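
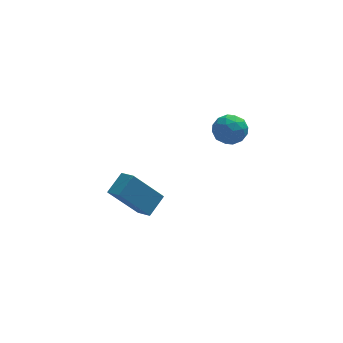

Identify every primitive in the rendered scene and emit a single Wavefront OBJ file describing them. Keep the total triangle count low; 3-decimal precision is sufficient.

v -3.548 -2.008 -1.935
v -4.766 -2.085 -0.453
v -2.893 -1.335 -1.362
v -4.112 -1.412 0.12
v -3.148 -2.648 -1.64
v -4.367 -2.725 -0.158
v -2.494 -1.975 -1.067
v -3.712 -2.052 0.415
v -0.35 -2.807 3.868
v 0.358 -2.977 4.034
v -0.618 -3.983 3.806
v 0.09 -4.153 3.972
v -0.35 -3.843 4.489
v -0.185 -3.116 4.527
v -0.075 -3.844 3.313
v 0.09 -3.117 3.351
v 0.528 -3.618 3.691
v 0.358 -3.617 4.418
v -0.618 -3.343 3.422
v -0.788 -3.342 4.149
v 0.027 -2.789 3.956
v -0.287 -4.171 3.884
v -0.546 -3.989 4.188
v -0.13 -4.089 4.285
v -0.292 -2.87 4.246
v 0.124 -2.97 4.344
v -0.292 -3.479 4.611
v -0.384 -3.99 3.496
v 0.032 -4.09 3.594
v -0.13 -2.871 3.555
v 0.286 -2.971 3.652
v 0.032 -3.481 3.229
v 0.543 -3.265 3.852
v 0.386 -3.956 3.816
v 0.289 -3.775 3.428
v 0.386 -3.348 3.451
v 0.443 -3.264 4.279
v 0.286 -3.956 4.243
v 0.027 -3.774 4.547
v 0.124 -3.346 4.569
v 0.543 -3.641 4.078
v -0.546 -3.004 3.597
v -0.703 -3.696 3.561
v -0.384 -3.614 3.271
v -0.287 -3.186 3.293
v -0.646 -3.004 4.024
v -0.803 -3.695 3.988
v -0.646 -3.612 4.389
v -0.549 -3.185 4.412
v -0.803 -3.319 3.762
f 2 4 1
f 5 2 1
f 1 4 3
f 3 5 1
f 2 8 4
f 6 2 5
f 6 8 2
f 4 8 3
f 7 5 3
f 3 8 7
f 7 6 5
f 8 6 7
f 9 46 25
f 46 20 49
f 25 49 14
f 46 49 25
f 9 25 21
f 25 14 26
f 21 26 10
f 25 26 21
f 9 21 30
f 21 10 31
f 30 31 16
f 21 31 30
f 9 30 42
f 30 16 45
f 42 45 19
f 30 45 42
f 9 42 46
f 42 19 50
f 46 50 20
f 42 50 46
f 10 26 37
f 26 14 40
f 37 40 18
f 26 40 37
f 14 49 27
f 49 20 48
f 27 48 13
f 49 48 27
f 20 50 47
f 50 19 43
f 47 43 11
f 50 43 47
f 19 45 44
f 45 16 32
f 44 32 15
f 45 32 44
f 16 31 36
f 31 10 33
f 36 33 17
f 31 33 36
f 12 38 24
f 38 18 39
f 24 39 13
f 38 39 24
f 12 24 22
f 24 13 23
f 22 23 11
f 24 23 22
f 12 22 29
f 22 11 28
f 29 28 15
f 22 28 29
f 12 29 34
f 29 15 35
f 34 35 17
f 29 35 34
f 12 34 38
f 34 17 41
f 38 41 18
f 34 41 38
f 13 39 27
f 39 18 40
f 27 40 14
f 39 40 27
f 11 23 47
f 23 13 48
f 47 48 20
f 23 48 47
f 15 28 44
f 28 11 43
f 44 43 19
f 28 43 44
f 17 35 36
f 35 15 32
f 36 32 16
f 35 32 36
f 18 41 37
f 41 17 33
f 37 33 10
f 41 33 37



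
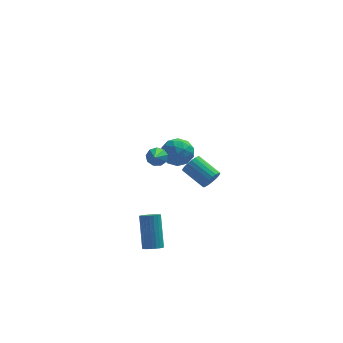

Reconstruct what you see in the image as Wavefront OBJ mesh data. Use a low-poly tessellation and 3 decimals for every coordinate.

v -0.071 -3.55 -4.288
v 0.189 -3.143 -4.55
v 0.091 -2.002 -2.874
v -0.169 -2.41 -2.612
v -0.016 -3.097 -4.594
v -0.114 -1.956 -2.918
v -0.229 -3.119 -4.591
v -0.327 -1.978 -2.915
v -0.419 -3.208 -4.542
v -0.517 -2.067 -2.865
v -0.555 -3.348 -4.454
v -0.653 -2.208 -2.778
v -0.618 -3.52 -4.341
v -0.716 -2.379 -2.665
v -0.597 -3.696 -4.22
v -0.695 -2.555 -2.544
v -0.496 -3.85 -4.109
v -0.594 -2.709 -2.433
v -0.331 -3.958 -4.026
v -0.429 -2.817 -2.35
v -0.126 -4.004 -3.982
v -0.224 -2.863 -2.306
v 0.087 -3.982 -3.985
v -0.011 -2.841 -2.309
v 0.277 -3.893 -4.035
v 0.179 -2.752 -2.358
v 0.413 -3.752 -4.122
v 0.315 -2.612 -2.446
v 0.476 -3.581 -4.235
v 0.378 -2.44 -2.559
v 0.455 -3.405 -4.356
v 0.357 -2.264 -2.68
v 0.354 -3.251 -4.467
v 0.256 -2.11 -2.791
v 2.872 -3.48 0.817
v 3.308 -3.263 1.185
v 2.323 -2.383 1.831
v 1.888 -2.6 1.463
v 3.321 -3.104 0.988
v 2.336 -2.224 1.634
v 3.257 -3.009 0.762
v 2.272 -2.13 1.408
v 3.126 -2.997 0.545
v 2.141 -2.117 1.191
v 2.951 -3.067 0.375
v 1.967 -2.187 1.021
v 2.763 -3.209 0.281
v 1.778 -2.329 0.927
v 2.594 -3.398 0.281
v 1.609 -2.518 0.927
v 2.472 -3.601 0.372
v 1.488 -2.721 1.018
v 2.42 -3.783 0.541
v 1.436 -2.903 1.187
v 2.446 -3.913 0.758
v 1.462 -3.033 1.404
v 2.546 -3.968 0.984
v 1.562 -3.088 1.63
v 2.702 -3.938 1.182
v 1.718 -3.058 1.828
v 2.888 -3.829 1.317
v 1.903 -2.95 1.963
v 3.071 -3.66 1.365
v 2.086 -2.78 2.011
v 3.219 -3.46 1.318
v 2.235 -2.58 1.964
v 0.207 -2.299 1.811
v 0.694 -2.51 1.604
v 0.033 -3.541 2.669
v 0.765 -2.298 1.924
v 0.575 -2.087 2.191
v 0.212 -1.975 2.28
v -0.153 -2.015 2.15
v -0.35 -2.187 1.861
v -0.286 -2.411 1.548
v 0.008 -2.583 1.359
v 0.395 -2.622 1.381
v 0.962 4.486 -2.105
v 1.643 4.625 -2.778
v 1.497 3.035 -1.862
v 2.178 3.174 -2.535
v 2.222 3.654 -1.696
v 1.891 4.55 -1.846
v 1.249 3.11 -2.794
v 0.918 4.006 -2.944
v 1.82 3.774 -3.204
v 2.422 4.11 -2.525
v 0.718 3.55 -2.115
v 1.32 3.886 -1.436
v 1.255 4.683 -2.463
v 1.885 2.977 -2.177
v 1.911 3.259 -1.684
v 2.311 3.341 -2.079
v 1.401 4.639 -1.915
v 1.802 4.72 -2.311
v 2.142 4.15 -1.675
v 1.338 2.94 -2.329
v 1.739 3.021 -2.725
v 0.829 4.319 -2.561
v 1.229 4.401 -2.956
v 0.998 3.51 -2.965
v 1.76 4.264 -3.109
v 2.075 3.412 -2.966
v 1.528 3.374 -3.118
v 1.334 3.901 -3.206
v 2.113 4.462 -2.71
v 2.428 3.609 -2.567
v 2.454 3.891 -2.074
v 2.26 4.418 -2.162
v 2.218 3.962 -2.96
v 0.712 4.051 -2.073
v 1.027 3.198 -1.93
v 0.88 3.242 -2.478
v 0.686 3.769 -2.566
v 1.065 4.248 -1.674
v 1.38 3.396 -1.531
v 1.806 3.759 -1.434
v 1.612 4.286 -1.522
v 0.922 3.698 -1.68
f 2 1 5
f 2 5 3
f 3 5 6
f 3 6 4
f 5 1 7
f 5 7 6
f 6 7 8
f 6 8 4
f 7 1 9
f 7 9 8
f 8 9 10
f 8 10 4
f 9 1 11
f 9 11 10
f 10 11 12
f 10 12 4
f 11 1 13
f 11 13 12
f 12 13 14
f 12 14 4
f 13 1 15
f 13 15 14
f 14 15 16
f 14 16 4
f 15 1 17
f 15 17 16
f 16 17 18
f 16 18 4
f 17 1 19
f 17 19 18
f 18 19 20
f 18 20 4
f 19 1 21
f 19 21 20
f 20 21 22
f 20 22 4
f 21 1 23
f 21 23 22
f 22 23 24
f 22 24 4
f 23 1 25
f 23 25 24
f 24 25 26
f 24 26 4
f 25 1 27
f 25 27 26
f 26 27 28
f 26 28 4
f 27 1 29
f 27 29 28
f 28 29 30
f 28 30 4
f 29 1 31
f 29 31 30
f 30 31 32
f 30 32 4
f 31 1 33
f 31 33 32
f 32 33 34
f 32 34 4
f 33 1 2
f 33 2 34
f 34 2 3
f 34 3 4
f 36 35 39
f 36 39 37
f 37 39 40
f 37 40 38
f 39 35 41
f 39 41 40
f 40 41 42
f 40 42 38
f 41 35 43
f 41 43 42
f 42 43 44
f 42 44 38
f 43 35 45
f 43 45 44
f 44 45 46
f 44 46 38
f 45 35 47
f 45 47 46
f 46 47 48
f 46 48 38
f 47 35 49
f 47 49 48
f 48 49 50
f 48 50 38
f 49 35 51
f 49 51 50
f 50 51 52
f 50 52 38
f 51 35 53
f 51 53 52
f 52 53 54
f 52 54 38
f 53 35 55
f 53 55 54
f 54 55 56
f 54 56 38
f 55 35 57
f 55 57 56
f 56 57 58
f 56 58 38
f 57 35 59
f 57 59 58
f 58 59 60
f 58 60 38
f 59 35 61
f 59 61 60
f 60 61 62
f 60 62 38
f 61 35 63
f 61 63 62
f 62 63 64
f 62 64 38
f 63 35 65
f 63 65 64
f 64 65 66
f 64 66 38
f 65 35 36
f 65 36 66
f 66 36 37
f 66 37 38
f 68 67 70
f 68 70 69
f 70 67 71
f 70 71 69
f 71 67 72
f 71 72 69
f 72 67 73
f 72 73 69
f 73 67 74
f 73 74 69
f 74 67 75
f 74 75 69
f 75 67 76
f 75 76 69
f 76 67 77
f 76 77 69
f 77 67 68
f 77 68 69
f 78 115 94
f 115 89 118
f 94 118 83
f 115 118 94
f 78 94 90
f 94 83 95
f 90 95 79
f 94 95 90
f 78 90 99
f 90 79 100
f 99 100 85
f 90 100 99
f 78 99 111
f 99 85 114
f 111 114 88
f 99 114 111
f 78 111 115
f 111 88 119
f 115 119 89
f 111 119 115
f 79 95 106
f 95 83 109
f 106 109 87
f 95 109 106
f 83 118 96
f 118 89 117
f 96 117 82
f 118 117 96
f 89 119 116
f 119 88 112
f 116 112 80
f 119 112 116
f 88 114 113
f 114 85 101
f 113 101 84
f 114 101 113
f 85 100 105
f 100 79 102
f 105 102 86
f 100 102 105
f 81 107 93
f 107 87 108
f 93 108 82
f 107 108 93
f 81 93 91
f 93 82 92
f 91 92 80
f 93 92 91
f 81 91 98
f 91 80 97
f 98 97 84
f 91 97 98
f 81 98 103
f 98 84 104
f 103 104 86
f 98 104 103
f 81 103 107
f 103 86 110
f 107 110 87
f 103 110 107
f 82 108 96
f 108 87 109
f 96 109 83
f 108 109 96
f 80 92 116
f 92 82 117
f 116 117 89
f 92 117 116
f 84 97 113
f 97 80 112
f 113 112 88
f 97 112 113
f 86 104 105
f 104 84 101
f 105 101 85
f 104 101 105
f 87 110 106
f 110 86 102
f 106 102 79
f 110 102 106



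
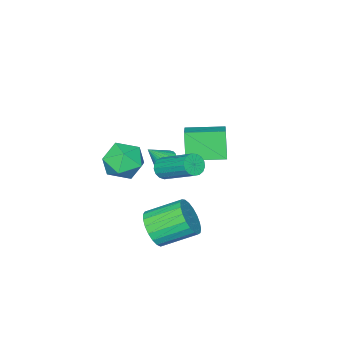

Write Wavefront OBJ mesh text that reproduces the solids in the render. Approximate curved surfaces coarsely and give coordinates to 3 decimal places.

v 1.784 -1.951 -2.105
v 2.527 -1.353 -1.614
v 2.753 -3.367 -1.846
v 3.496 -2.769 -1.355
v 2.543 -2.93 -0.89
v 1.944 -2.055 -1.05
v 3.336 -2.665 -2.41
v 2.737 -1.79 -2.57
v 3.486 -1.795 -1.802
v 2.995 -1.958 -0.863
v 2.285 -2.762 -2.597
v 1.794 -2.925 -1.658
v 2.945 0.424 -0.571
v 3.227 0.695 -0.972
v 3.197 2.387 0.15
v 2.915 2.116 0.551
v 2.97 0.733 -1.037
v 2.94 2.425 0.085
v 2.707 0.701 -0.995
v 2.677 2.393 0.126
v 2.499 0.605 -0.856
v 2.469 2.297 0.265
v 2.393 0.468 -0.652
v 2.363 2.16 0.469
v 2.413 0.321 -0.429
v 2.383 2.013 0.692
v 2.555 0.197 -0.239
v 2.525 1.889 0.883
v 2.787 0.125 -0.124
v 2.757 1.817 0.997
v 3.055 0.122 -0.112
v 3.025 1.814 1.009
v 3.297 0.188 -0.205
v 3.267 1.88 0.916
v 3.459 0.308 -0.382
v 3.429 2 0.74
v 3.503 0.455 -0.602
v 3.473 2.146 0.52
v 3.42 0.594 -0.815
v 3.389 2.286 0.307
v -0.447 -2.845 -3.672
v -0.137 -3.235 -4.04
v 0.327 -3.175 -2.668
v -0.004 -3.016 -4.07
v 0.052 -2.768 -4.032
v 0.021 -2.532 -3.931
v -0.09 -2.351 -3.785
v -0.263 -2.255 -3.62
v -0.468 -2.261 -3.463
v -0.67 -2.368 -3.343
v -0.833 -2.558 -3.28
v -0.929 -2.797 -3.284
v -0.942 -3.044 -3.355
v -0.87 -3.257 -3.481
v -0.724 -3.399 -3.64
v -0.531 -3.445 -3.805
v -0.323 -3.387 -3.946
v 4.472 1.271 -3.151
v 4.937 1.135 -2.346
v 3.874 2.254 -1.543
v 3.408 2.389 -2.349
v 5.133 1.435 -2.504
v 4.069 2.553 -1.701
v 5.215 1.706 -2.773
v 4.151 2.824 -1.971
v 5.168 1.901 -3.108
v 4.104 3.02 -2.306
v 5 1.988 -3.451
v 3.937 3.107 -2.648
v 4.742 1.951 -3.742
v 3.678 3.069 -2.939
v 4.436 1.796 -3.93
v 3.373 2.914 -3.127
v 4.137 1.55 -3.984
v 3.073 2.669 -3.181
v 3.896 1.256 -3.894
v 2.832 2.375 -3.091
v 3.754 0.965 -3.676
v 2.69 2.083 -2.873
v 3.737 0.726 -3.367
v 2.673 1.845 -2.564
v 3.846 0.582 -3.02
v 2.782 1.7 -2.217
v 4.064 0.556 -2.697
v 3 1.675 -1.894
v 4.352 0.655 -2.452
v 3.288 1.773 -1.649
v 4.661 0.859 -2.328
v 3.597 1.978 -1.525
v -1.547 -0.124 -2.376
v -1.96 -0.608 -1.007
v -0.645 0.706 -1.81
v -1.058 0.221 -0.441
v -0.302 -1.421 -2.459
v -0.715 -1.906 -1.09
v 0.6 -0.592 -1.893
v 0.187 -1.076 -0.524
f 1 12 6
f 1 6 2
f 1 2 8
f 1 8 11
f 1 11 12
f 2 6 10
f 6 12 5
f 12 11 3
f 11 8 7
f 8 2 9
f 4 10 5
f 4 5 3
f 4 3 7
f 4 7 9
f 4 9 10
f 5 10 6
f 3 5 12
f 7 3 11
f 9 7 8
f 10 9 2
f 14 13 17
f 14 17 15
f 15 17 18
f 15 18 16
f 17 13 19
f 17 19 18
f 18 19 20
f 18 20 16
f 19 13 21
f 19 21 20
f 20 21 22
f 20 22 16
f 21 13 23
f 21 23 22
f 22 23 24
f 22 24 16
f 23 13 25
f 23 25 24
f 24 25 26
f 24 26 16
f 25 13 27
f 25 27 26
f 26 27 28
f 26 28 16
f 27 13 29
f 27 29 28
f 28 29 30
f 28 30 16
f 29 13 31
f 29 31 30
f 30 31 32
f 30 32 16
f 31 13 33
f 31 33 32
f 32 33 34
f 32 34 16
f 33 13 35
f 33 35 34
f 34 35 36
f 34 36 16
f 35 13 37
f 35 37 36
f 36 37 38
f 36 38 16
f 37 13 39
f 37 39 38
f 38 39 40
f 38 40 16
f 39 13 14
f 39 14 40
f 40 14 15
f 40 15 16
f 42 41 44
f 42 44 43
f 44 41 45
f 44 45 43
f 45 41 46
f 45 46 43
f 46 41 47
f 46 47 43
f 47 41 48
f 47 48 43
f 48 41 49
f 48 49 43
f 49 41 50
f 49 50 43
f 50 41 51
f 50 51 43
f 51 41 52
f 51 52 43
f 52 41 53
f 52 53 43
f 53 41 54
f 53 54 43
f 54 41 55
f 54 55 43
f 55 41 56
f 55 56 43
f 56 41 57
f 56 57 43
f 57 41 42
f 57 42 43
f 59 58 62
f 59 62 60
f 60 62 63
f 60 63 61
f 62 58 64
f 62 64 63
f 63 64 65
f 63 65 61
f 64 58 66
f 64 66 65
f 65 66 67
f 65 67 61
f 66 58 68
f 66 68 67
f 67 68 69
f 67 69 61
f 68 58 70
f 68 70 69
f 69 70 71
f 69 71 61
f 70 58 72
f 70 72 71
f 71 72 73
f 71 73 61
f 72 58 74
f 72 74 73
f 73 74 75
f 73 75 61
f 74 58 76
f 74 76 75
f 75 76 77
f 75 77 61
f 76 58 78
f 76 78 77
f 77 78 79
f 77 79 61
f 78 58 80
f 78 80 79
f 79 80 81
f 79 81 61
f 80 58 82
f 80 82 81
f 81 82 83
f 81 83 61
f 82 58 84
f 82 84 83
f 83 84 85
f 83 85 61
f 84 58 86
f 84 86 85
f 85 86 87
f 85 87 61
f 86 58 88
f 86 88 87
f 87 88 89
f 87 89 61
f 88 58 59
f 88 59 89
f 89 59 60
f 89 60 61
f 91 93 90
f 94 91 90
f 90 93 92
f 92 94 90
f 91 97 93
f 95 91 94
f 95 97 91
f 93 97 92
f 96 94 92
f 92 97 96
f 96 95 94
f 97 95 96



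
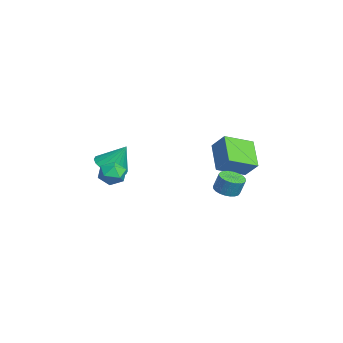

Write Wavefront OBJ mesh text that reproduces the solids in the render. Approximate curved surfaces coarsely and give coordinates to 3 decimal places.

v -1.029 2.064 -1.651
v -2.615 2.083 -0.586
v -1.476 3.687 -2.343
v -3.061 3.705 -1.279
v -0.399 2.635 -0.721
v -1.984 2.653 0.343
v -0.845 4.257 -1.414
v -2.431 4.276 -0.349
v 1.69 -3.497 0.487
v 2.195 -2.963 0.174
v 2.085 -4.377 -0.374
v 2.59 -3.843 -0.687
v 2.722 -4.137 0.045
v 2.478 -3.593 0.576
v 1.802 -3.747 -0.776
v 1.558 -3.203 -0.245
v 2.265 -3.118 -0.607
v 2.833 -3.359 -0.1
v 1.447 -3.981 -0.1
v 2.015 -4.222 0.407
v -3.581 -3.156 -2.149
v -3.134 -2.391 -2.655
v -3.319 -2.344 -0.691
v -3.57 -2.266 -2.647
v -4.008 -2.317 -2.54
v -4.362 -2.534 -2.356
v -4.561 -2.874 -2.131
v -4.566 -3.27 -1.909
v -4.375 -3.644 -1.735
v -4.028 -3.921 -1.643
v -3.592 -4.046 -1.652
v -3.153 -3.996 -1.759
v -2.8 -3.779 -1.943
v -2.601 -3.438 -2.168
v -2.596 -3.042 -2.389
v -2.786 -2.668 -2.563
v -0.307 2.499 -2.825
v 0.271 2.053 -2.787
v 0.424 2.336 -1.798
v -0.153 2.781 -1.835
v 0.393 2.295 -2.875
v 0.546 2.578 -1.886
v 0.408 2.568 -2.955
v 0.561 2.851 -1.966
v 0.315 2.83 -3.015
v 0.468 3.113 -2.026
v 0.127 3.042 -3.047
v 0.28 3.325 -2.058
v -0.127 3.171 -3.045
v 0.026 3.454 -2.055
v -0.408 3.198 -3.009
v -0.255 3.48 -2.02
v -0.674 3.118 -2.945
v -0.521 3.401 -1.956
v -0.884 2.944 -2.862
v -0.731 3.227 -1.873
v -1.006 2.702 -2.774
v -0.853 2.985 -1.785
v -1.021 2.429 -2.694
v -0.868 2.712 -1.705
v -0.928 2.167 -2.634
v -0.775 2.45 -1.645
v -0.74 1.955 -2.602
v -0.587 2.238 -1.613
v -0.486 1.826 -2.605
v -0.333 2.109 -1.615
v -0.205 1.8 -2.64
v -0.052 2.082 -1.651
v 0.061 1.879 -2.704
v 0.214 2.162 -1.715
f 2 4 1
f 5 2 1
f 1 4 3
f 3 5 1
f 2 8 4
f 6 2 5
f 6 8 2
f 4 8 3
f 7 5 3
f 3 8 7
f 7 6 5
f 8 6 7
f 9 20 14
f 9 14 10
f 9 10 16
f 9 16 19
f 9 19 20
f 10 14 18
f 14 20 13
f 20 19 11
f 19 16 15
f 16 10 17
f 12 18 13
f 12 13 11
f 12 11 15
f 12 15 17
f 12 17 18
f 13 18 14
f 11 13 20
f 15 11 19
f 17 15 16
f 18 17 10
f 22 21 24
f 22 24 23
f 24 21 25
f 24 25 23
f 25 21 26
f 25 26 23
f 26 21 27
f 26 27 23
f 27 21 28
f 27 28 23
f 28 21 29
f 28 29 23
f 29 21 30
f 29 30 23
f 30 21 31
f 30 31 23
f 31 21 32
f 31 32 23
f 32 21 33
f 32 33 23
f 33 21 34
f 33 34 23
f 34 21 35
f 34 35 23
f 35 21 36
f 35 36 23
f 36 21 22
f 36 22 23
f 38 37 41
f 38 41 39
f 39 41 42
f 39 42 40
f 41 37 43
f 41 43 42
f 42 43 44
f 42 44 40
f 43 37 45
f 43 45 44
f 44 45 46
f 44 46 40
f 45 37 47
f 45 47 46
f 46 47 48
f 46 48 40
f 47 37 49
f 47 49 48
f 48 49 50
f 48 50 40
f 49 37 51
f 49 51 50
f 50 51 52
f 50 52 40
f 51 37 53
f 51 53 52
f 52 53 54
f 52 54 40
f 53 37 55
f 53 55 54
f 54 55 56
f 54 56 40
f 55 37 57
f 55 57 56
f 56 57 58
f 56 58 40
f 57 37 59
f 57 59 58
f 58 59 60
f 58 60 40
f 59 37 61
f 59 61 60
f 60 61 62
f 60 62 40
f 61 37 63
f 61 63 62
f 62 63 64
f 62 64 40
f 63 37 65
f 63 65 64
f 64 65 66
f 64 66 40
f 65 37 67
f 65 67 66
f 66 67 68
f 66 68 40
f 67 37 69
f 67 69 68
f 68 69 70
f 68 70 40
f 69 37 38
f 69 38 70
f 70 38 39
f 70 39 40



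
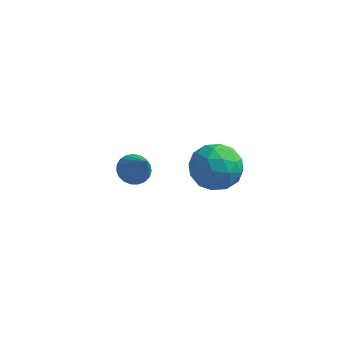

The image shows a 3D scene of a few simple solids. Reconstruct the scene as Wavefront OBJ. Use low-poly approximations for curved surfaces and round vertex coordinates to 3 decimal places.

v -0.784 -0.267 1.753
v 0.043 0.068 2.127
v 0.017 -0.948 0.593
v 0.844 -0.613 0.967
v 0.347 -1.301 1.431
v -0.148 -0.88 2.148
v 0.208 -0 0.572
v -0.287 0.421 1.289
v 0.656 0.233 1.397
v 0.742 -0.571 1.928
v -0.682 -0.309 0.792
v -0.596 -1.113 1.323
v -0.441 -0.04 2.042
v 0.501 -0.84 0.678
v 0.208 -1.245 0.951
v 0.694 -1.048 1.171
v -0.553 -0.597 2.054
v -0.067 -0.4 2.274
v 0.111 -1.205 1.865
v 0.127 -0.48 0.446
v 0.613 -0.283 0.666
v -0.634 0.168 1.549
v -0.148 0.365 1.769
v -0.051 0.325 0.855
v 0.406 0.254 1.832
v 0.876 -0.146 1.151
v 0.503 0.214 0.919
v 0.212 0.462 1.34
v 0.456 -0.218 2.145
v 0.927 -0.619 1.463
v 0.634 -1.023 1.736
v 0.344 -0.776 2.157
v 0.816 -0.121 1.716
v -0.867 -0.261 1.257
v -0.396 -0.662 0.575
v -0.284 -0.104 0.563
v -0.574 0.143 0.984
v -0.816 -0.734 1.569
v -0.346 -1.134 0.888
v -0.152 -1.342 1.38
v -0.443 -1.094 1.801
v -0.756 -0.759 1.004
v -3.89 3.02 -3.046
v -3.411 2.787 -3.436
v -3.17 2.3 -1.734
v -3.309 3.029 -3.359
v -3.307 3.27 -3.228
v -3.406 3.468 -3.065
v -3.588 3.588 -2.899
v -3.823 3.61 -2.758
v -4.069 3.53 -2.667
v -4.284 3.362 -2.642
v -4.431 3.134 -2.686
v -4.484 2.887 -2.792
v -4.435 2.663 -2.943
v -4.291 2.5 -3.111
v -4.078 2.428 -3.267
v -3.833 2.457 -3.386
v -3.597 2.584 -3.446
f 1 38 17
f 38 12 41
f 17 41 6
f 38 41 17
f 1 17 13
f 17 6 18
f 13 18 2
f 17 18 13
f 1 13 22
f 13 2 23
f 22 23 8
f 13 23 22
f 1 22 34
f 22 8 37
f 34 37 11
f 22 37 34
f 1 34 38
f 34 11 42
f 38 42 12
f 34 42 38
f 2 18 29
f 18 6 32
f 29 32 10
f 18 32 29
f 6 41 19
f 41 12 40
f 19 40 5
f 41 40 19
f 12 42 39
f 42 11 35
f 39 35 3
f 42 35 39
f 11 37 36
f 37 8 24
f 36 24 7
f 37 24 36
f 8 23 28
f 23 2 25
f 28 25 9
f 23 25 28
f 4 30 16
f 30 10 31
f 16 31 5
f 30 31 16
f 4 16 14
f 16 5 15
f 14 15 3
f 16 15 14
f 4 14 21
f 14 3 20
f 21 20 7
f 14 20 21
f 4 21 26
f 21 7 27
f 26 27 9
f 21 27 26
f 4 26 30
f 26 9 33
f 30 33 10
f 26 33 30
f 5 31 19
f 31 10 32
f 19 32 6
f 31 32 19
f 3 15 39
f 15 5 40
f 39 40 12
f 15 40 39
f 7 20 36
f 20 3 35
f 36 35 11
f 20 35 36
f 9 27 28
f 27 7 24
f 28 24 8
f 27 24 28
f 10 33 29
f 33 9 25
f 29 25 2
f 33 25 29
f 44 43 46
f 44 46 45
f 46 43 47
f 46 47 45
f 47 43 48
f 47 48 45
f 48 43 49
f 48 49 45
f 49 43 50
f 49 50 45
f 50 43 51
f 50 51 45
f 51 43 52
f 51 52 45
f 52 43 53
f 52 53 45
f 53 43 54
f 53 54 45
f 54 43 55
f 54 55 45
f 55 43 56
f 55 56 45
f 56 43 57
f 56 57 45
f 57 43 58
f 57 58 45
f 58 43 59
f 58 59 45
f 59 43 44
f 59 44 45



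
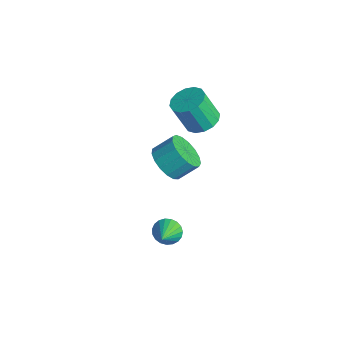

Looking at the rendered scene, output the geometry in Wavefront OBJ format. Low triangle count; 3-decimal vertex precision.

v -0.24 1.325 0.793
v 0.569 1.012 0.852
v 0.229 0.421 2.366
v -0.58 0.735 2.307
v 0.593 1.429 1.021
v 0.254 0.838 2.534
v 0.394 1.818 1.128
v 0.054 1.227 2.641
v 0.025 2.075 1.146
v -0.315 1.484 2.659
v -0.415 2.132 1.069
v -0.755 1.541 2.582
v -0.808 1.972 0.918
v -1.148 1.381 2.432
v -1.049 1.639 0.734
v -1.389 1.048 2.248
v -1.074 1.222 0.566
v -1.413 0.631 2.079
v -0.874 0.833 0.459
v -1.214 0.242 1.972
v -0.505 0.576 0.441
v -0.845 -0.015 1.954
v -0.065 0.519 0.518
v -0.405 -0.072 2.031
v 0.328 0.679 0.668
v -0.012 0.088 2.182
v 3.503 -2.327 -2.156
v 4.017 -2.056 -2.51
v 4.417 -3.053 -1.384
v 3.987 -1.871 -2.299
v 3.873 -1.763 -2.064
v 3.695 -1.754 -1.844
v 3.484 -1.843 -1.679
v 3.276 -2.016 -1.596
v 3.107 -2.243 -1.61
v 3.007 -2.484 -1.718
v 2.993 -2.698 -1.903
v 3.067 -2.848 -2.131
v 3.216 -2.908 -2.363
v 3.415 -2.867 -2.56
v 3.629 -2.733 -2.687
v 3.822 -2.528 -2.722
v 3.959 -2.289 -2.66
v -2.072 0.411 -3.929
v -1.563 0.903 -4.677
v -1.298 1.841 -3.878
v -1.808 1.349 -3.131
v -2.025 1.07 -4.719
v -1.76 2.008 -3.921
v -2.498 1.086 -4.581
v -2.233 2.024 -3.782
v -2.873 0.947 -4.293
v -2.608 1.885 -3.495
v -3.065 0.685 -3.922
v -2.8 1.623 -3.124
v -3.03 0.361 -3.553
v -2.765 1.299 -2.754
v -2.775 0.048 -3.27
v -2.51 0.986 -2.471
v -2.36 -0.182 -3.137
v -2.095 0.756 -2.339
v -1.878 -0.276 -3.187
v -1.613 0.662 -2.388
v -1.441 -0.213 -3.406
v -1.176 0.725 -2.608
v -1.149 -0.006 -3.745
v -0.884 0.932 -2.947
v -1.068 0.295 -4.127
v -0.803 1.233 -3.328
v -1.218 0.624 -4.463
v -0.953 1.562 -3.664
f 2 1 5
f 2 5 3
f 3 5 6
f 3 6 4
f 5 1 7
f 5 7 6
f 6 7 8
f 6 8 4
f 7 1 9
f 7 9 8
f 8 9 10
f 8 10 4
f 9 1 11
f 9 11 10
f 10 11 12
f 10 12 4
f 11 1 13
f 11 13 12
f 12 13 14
f 12 14 4
f 13 1 15
f 13 15 14
f 14 15 16
f 14 16 4
f 15 1 17
f 15 17 16
f 16 17 18
f 16 18 4
f 17 1 19
f 17 19 18
f 18 19 20
f 18 20 4
f 19 1 21
f 19 21 20
f 20 21 22
f 20 22 4
f 21 1 23
f 21 23 22
f 22 23 24
f 22 24 4
f 23 1 25
f 23 25 24
f 24 25 26
f 24 26 4
f 25 1 2
f 25 2 26
f 26 2 3
f 26 3 4
f 28 27 30
f 28 30 29
f 30 27 31
f 30 31 29
f 31 27 32
f 31 32 29
f 32 27 33
f 32 33 29
f 33 27 34
f 33 34 29
f 34 27 35
f 34 35 29
f 35 27 36
f 35 36 29
f 36 27 37
f 36 37 29
f 37 27 38
f 37 38 29
f 38 27 39
f 38 39 29
f 39 27 40
f 39 40 29
f 40 27 41
f 40 41 29
f 41 27 42
f 41 42 29
f 42 27 43
f 42 43 29
f 43 27 28
f 43 28 29
f 45 44 48
f 45 48 46
f 46 48 49
f 46 49 47
f 48 44 50
f 48 50 49
f 49 50 51
f 49 51 47
f 50 44 52
f 50 52 51
f 51 52 53
f 51 53 47
f 52 44 54
f 52 54 53
f 53 54 55
f 53 55 47
f 54 44 56
f 54 56 55
f 55 56 57
f 55 57 47
f 56 44 58
f 56 58 57
f 57 58 59
f 57 59 47
f 58 44 60
f 58 60 59
f 59 60 61
f 59 61 47
f 60 44 62
f 60 62 61
f 61 62 63
f 61 63 47
f 62 44 64
f 62 64 63
f 63 64 65
f 63 65 47
f 64 44 66
f 64 66 65
f 65 66 67
f 65 67 47
f 66 44 68
f 66 68 67
f 67 68 69
f 67 69 47
f 68 44 70
f 68 70 69
f 69 70 71
f 69 71 47
f 70 44 45
f 70 45 71
f 71 45 46
f 71 46 47



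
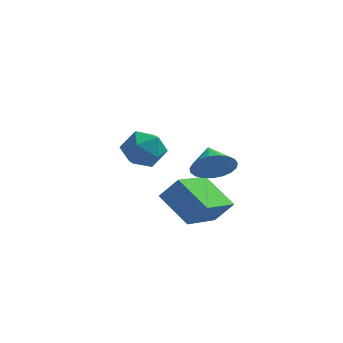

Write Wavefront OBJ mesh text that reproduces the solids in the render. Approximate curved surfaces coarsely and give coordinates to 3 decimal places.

v -2.363 2.222 -3.457
v -1.527 2.339 -3.133
v -2.013 0.861 -3.867
v -1.177 0.978 -3.543
v -1.88 0.927 -2.975
v -2.096 1.768 -2.722
v -1.444 1.432 -4.278
v -1.66 2.273 -4.025
v -0.959 1.851 -3.64
v -1.228 1.539 -2.835
v -2.312 1.661 -4.165
v -2.581 1.349 -3.36
v 1.274 -1.684 -4.997
v 0.629 -3.338 -4.35
v 0.194 -0.939 -4.172
v -0.451 -2.593 -3.524
v 1.911 -1.627 -4.216
v 1.266 -3.281 -3.568
v 0.831 -0.882 -3.39
v 0.186 -2.536 -2.743
v 1.33 -2.385 -2.113
v 1.846 -1.953 -2.546
v 1.01 -1.535 -1.647
v 1.574 -1.95 -2.738
v 1.261 -2.022 -2.822
v 0.959 -2.157 -2.784
v 0.722 -2.331 -2.629
v 0.589 -2.514 -2.385
v 0.585 -2.675 -2.094
v 0.71 -2.786 -1.807
v 0.941 -2.828 -1.572
v 1.241 -2.792 -1.43
v 1.555 -2.687 -1.407
v 1.831 -2.529 -1.506
v 2.02 -2.346 -1.709
v 2.09 -2.17 -1.983
v 2.028 -2.031 -2.279
f 1 12 6
f 1 6 2
f 1 2 8
f 1 8 11
f 1 11 12
f 2 6 10
f 6 12 5
f 12 11 3
f 11 8 7
f 8 2 9
f 4 10 5
f 4 5 3
f 4 3 7
f 4 7 9
f 4 9 10
f 5 10 6
f 3 5 12
f 7 3 11
f 9 7 8
f 10 9 2
f 14 16 13
f 17 14 13
f 13 16 15
f 15 17 13
f 14 20 16
f 18 14 17
f 18 20 14
f 16 20 15
f 19 17 15
f 15 20 19
f 19 18 17
f 20 18 19
f 22 21 24
f 22 24 23
f 24 21 25
f 24 25 23
f 25 21 26
f 25 26 23
f 26 21 27
f 26 27 23
f 27 21 28
f 27 28 23
f 28 21 29
f 28 29 23
f 29 21 30
f 29 30 23
f 30 21 31
f 30 31 23
f 31 21 32
f 31 32 23
f 32 21 33
f 32 33 23
f 33 21 34
f 33 34 23
f 34 21 35
f 34 35 23
f 35 21 36
f 35 36 23
f 36 21 37
f 36 37 23
f 37 21 22
f 37 22 23



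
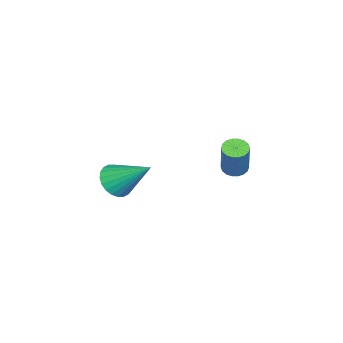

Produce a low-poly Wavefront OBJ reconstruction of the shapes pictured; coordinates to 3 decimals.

v 1.883 -2.6 -3.387
v 2.718 -2.843 -3.199
v 2.077 -0.9 -2.053
v 2.768 -2.634 -3.472
v 2.684 -2.42 -3.732
v 2.477 -2.234 -3.94
v 2.18 -2.103 -4.063
v 1.838 -2.048 -4.084
v 1.502 -2.077 -3.998
v 1.225 -2.185 -3.82
v 1.048 -2.357 -3.576
v 0.998 -2.566 -3.303
v 1.083 -2.78 -3.043
v 1.289 -2.966 -2.835
v 1.586 -3.097 -2.712
v 1.929 -3.152 -2.691
v 2.264 -3.123 -2.776
v 2.541 -3.015 -2.955
v 1.999 2.779 -1.144
v 2.395 3.095 -1.383
v 3.077 3.397 0.145
v 2.681 3.081 0.384
v 2.215 3.259 -1.335
v 2.896 3.562 0.193
v 1.991 3.329 -1.249
v 2.673 3.631 0.279
v 1.769 3.289 -1.142
v 2.451 3.592 0.385
v 1.593 3.149 -1.036
v 2.274 3.451 0.492
v 1.497 2.935 -0.951
v 2.179 3.237 0.577
v 1.501 2.69 -0.904
v 2.182 2.993 0.624
v 1.603 2.463 -0.905
v 2.285 2.765 0.623
v 1.784 2.298 -0.953
v 2.465 2.601 0.575
v 2.007 2.229 -1.039
v 2.689 2.531 0.489
v 2.229 2.268 -1.145
v 2.911 2.571 0.382
v 2.406 2.409 -1.252
v 3.087 2.711 0.276
v 2.501 2.623 -1.337
v 3.183 2.925 0.191
v 2.498 2.867 -1.384
v 3.179 3.17 0.144
f 2 1 4
f 2 4 3
f 4 1 5
f 4 5 3
f 5 1 6
f 5 6 3
f 6 1 7
f 6 7 3
f 7 1 8
f 7 8 3
f 8 1 9
f 8 9 3
f 9 1 10
f 9 10 3
f 10 1 11
f 10 11 3
f 11 1 12
f 11 12 3
f 12 1 13
f 12 13 3
f 13 1 14
f 13 14 3
f 14 1 15
f 14 15 3
f 15 1 16
f 15 16 3
f 16 1 17
f 16 17 3
f 17 1 18
f 17 18 3
f 18 1 2
f 18 2 3
f 20 19 23
f 20 23 21
f 21 23 24
f 21 24 22
f 23 19 25
f 23 25 24
f 24 25 26
f 24 26 22
f 25 19 27
f 25 27 26
f 26 27 28
f 26 28 22
f 27 19 29
f 27 29 28
f 28 29 30
f 28 30 22
f 29 19 31
f 29 31 30
f 30 31 32
f 30 32 22
f 31 19 33
f 31 33 32
f 32 33 34
f 32 34 22
f 33 19 35
f 33 35 34
f 34 35 36
f 34 36 22
f 35 19 37
f 35 37 36
f 36 37 38
f 36 38 22
f 37 19 39
f 37 39 38
f 38 39 40
f 38 40 22
f 39 19 41
f 39 41 40
f 40 41 42
f 40 42 22
f 41 19 43
f 41 43 42
f 42 43 44
f 42 44 22
f 43 19 45
f 43 45 44
f 44 45 46
f 44 46 22
f 45 19 47
f 45 47 46
f 46 47 48
f 46 48 22
f 47 19 20
f 47 20 48
f 48 20 21
f 48 21 22



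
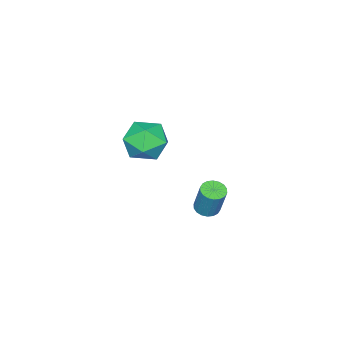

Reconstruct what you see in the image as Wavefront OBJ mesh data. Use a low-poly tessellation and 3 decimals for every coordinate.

v 3.825 3.429 -1.347
v 4.406 3.289 -1.395
v 4.657 3.81 0.14
v 4.075 3.951 0.187
v 4.399 3.542 -1.479
v 4.65 4.063 0.055
v 4.278 3.773 -1.538
v 4.529 4.294 -0.003
v 4.067 3.936 -1.559
v 4.318 4.457 -0.024
v 3.809 3.998 -1.538
v 4.059 4.519 -0.003
v 3.553 3.948 -1.479
v 3.804 4.469 0.056
v 3.351 3.795 -1.394
v 3.602 4.316 0.141
v 3.243 3.57 -1.3
v 3.494 4.091 0.235
v 3.25 3.317 -1.215
v 3.501 3.838 0.319
v 3.371 3.086 -1.157
v 3.622 3.607 0.378
v 3.582 2.923 -1.136
v 3.833 3.444 0.399
v 3.841 2.861 -1.157
v 4.091 3.382 0.378
v 4.096 2.911 -1.216
v 4.347 3.432 0.319
v 4.298 3.064 -1.301
v 4.549 3.585 0.234
v 0.278 -1.28 -1.072
v 1.153 -0.72 -0.375
v 1.307 -3.02 -0.965
v 2.182 -2.46 -0.268
v 1.039 -2.657 0.202
v 0.403 -1.582 0.136
v 2.057 -2.158 -1.476
v 1.421 -1.083 -1.542
v 2.252 -1.262 -0.624
v 1.623 -1.57 0.412
v 0.837 -2.17 -1.752
v 0.208 -2.478 -0.716
f 2 1 5
f 2 5 3
f 3 5 6
f 3 6 4
f 5 1 7
f 5 7 6
f 6 7 8
f 6 8 4
f 7 1 9
f 7 9 8
f 8 9 10
f 8 10 4
f 9 1 11
f 9 11 10
f 10 11 12
f 10 12 4
f 11 1 13
f 11 13 12
f 12 13 14
f 12 14 4
f 13 1 15
f 13 15 14
f 14 15 16
f 14 16 4
f 15 1 17
f 15 17 16
f 16 17 18
f 16 18 4
f 17 1 19
f 17 19 18
f 18 19 20
f 18 20 4
f 19 1 21
f 19 21 20
f 20 21 22
f 20 22 4
f 21 1 23
f 21 23 22
f 22 23 24
f 22 24 4
f 23 1 25
f 23 25 24
f 24 25 26
f 24 26 4
f 25 1 27
f 25 27 26
f 26 27 28
f 26 28 4
f 27 1 29
f 27 29 28
f 28 29 30
f 28 30 4
f 29 1 2
f 29 2 30
f 30 2 3
f 30 3 4
f 31 42 36
f 31 36 32
f 31 32 38
f 31 38 41
f 31 41 42
f 32 36 40
f 36 42 35
f 42 41 33
f 41 38 37
f 38 32 39
f 34 40 35
f 34 35 33
f 34 33 37
f 34 37 39
f 34 39 40
f 35 40 36
f 33 35 42
f 37 33 41
f 39 37 38
f 40 39 32



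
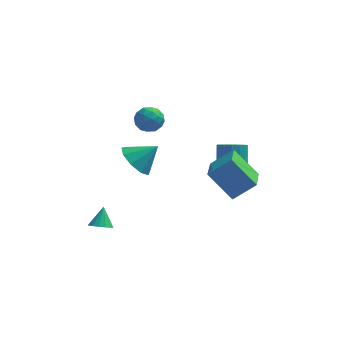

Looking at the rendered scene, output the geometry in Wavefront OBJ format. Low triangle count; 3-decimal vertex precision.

v -0.407 4.22 0.446
v 0.145 3.644 0.585
v -1.345 3.436 0.915
v -0.793 2.86 1.054
v -0.791 3.538 1.496
v -0.211 4.023 1.206
v -0.989 3.057 0.294
v -0.409 3.542 0.004
v -0.215 2.925 0.491
v -0.092 3.223 1.234
v -1.108 3.857 0.266
v -0.985 4.155 1.009
v -0.049 4.001 0.474
v -1.151 3.079 1.026
v -1.15 3.477 1.285
v -0.826 3.139 1.367
v -0.258 4.224 0.839
v 0.067 3.885 0.921
v -0.483 3.823 1.457
v -1.267 3.195 0.579
v -0.942 2.856 0.661
v -0.374 3.941 0.133
v -0.05 3.603 0.215
v -0.717 3.257 0.043
v 0.064 3.24 0.501
v -0.487 2.779 0.777
v -0.603 2.895 0.33
v -0.262 3.18 0.159
v 0.136 3.415 0.938
v -0.415 2.954 1.213
v -0.414 3.352 1.473
v -0.073 3.637 1.303
v -0.075 2.992 0.883
v -0.785 4.126 0.287
v -1.336 3.665 0.562
v -1.127 3.443 0.197
v -0.786 3.728 0.027
v -0.713 4.301 0.723
v -1.264 3.84 0.999
v -0.938 3.9 1.341
v -0.597 4.185 1.17
v -1.125 4.088 0.617
v 3.709 0.126 -0.065
v 4.354 -0.149 0.17
v 4.297 0.699 1.32
v 3.651 0.974 1.085
v 4.448 0.152 -0.048
v 4.391 1 1.103
v 4.344 0.446 -0.27
v 4.286 1.294 0.881
v 4.069 0.655 -0.437
v 4.012 1.502 0.714
v 3.698 0.722 -0.504
v 3.641 1.569 0.646
v 3.33 0.629 -0.454
v 3.273 1.476 0.696
v 3.063 0.401 -0.3
v 3.006 1.249 0.85
v 2.969 0.1 -0.083
v 2.912 0.948 1.068
v 3.074 -0.194 0.139
v 3.016 0.654 1.29
v 3.348 -0.402 0.306
v 3.291 0.445 1.457
v 3.719 -0.469 0.374
v 3.662 0.378 1.524
v 4.087 -0.376 0.324
v 4.03 0.471 1.474
v -1.154 2.312 -1.485
v -0.466 2.425 -2.296
v -0.086 2.608 -0.535
v -0.78 3.068 -2.143
v -1.27 3.357 -1.682
v -1.705 3.157 -1.129
v -1.883 2.561 -0.742
v -1.72 1.849 -0.703
v -1.292 1.353 -1.03
v -0.8 1.306 -1.569
v -0.473 1.729 -2.069
v 2.747 -3.117 2.122
v 3.82 -2.831 2.992
v 2.766 -1.443 1.548
v 3.839 -1.157 2.418
v 3.941 -3.583 0.802
v 5.014 -3.297 1.672
v 3.96 -1.909 0.228
v 5.033 -1.623 1.098
v -2.402 -1.916 -3.086
v -1.879 -2.189 -2.894
v -2.338 -1.184 -2.214
v -1.783 -1.958 -3.095
v -1.853 -1.716 -3.294
v -2.07 -1.527 -3.437
v -2.376 -1.443 -3.485
v -2.688 -1.485 -3.427
v -2.924 -1.643 -3.277
v -3.02 -1.874 -3.076
v -2.95 -2.116 -2.878
v -2.734 -2.305 -2.735
v -2.428 -2.389 -2.686
v -2.115 -2.347 -2.745
f 1 38 17
f 38 12 41
f 17 41 6
f 38 41 17
f 1 17 13
f 17 6 18
f 13 18 2
f 17 18 13
f 1 13 22
f 13 2 23
f 22 23 8
f 13 23 22
f 1 22 34
f 22 8 37
f 34 37 11
f 22 37 34
f 1 34 38
f 34 11 42
f 38 42 12
f 34 42 38
f 2 18 29
f 18 6 32
f 29 32 10
f 18 32 29
f 6 41 19
f 41 12 40
f 19 40 5
f 41 40 19
f 12 42 39
f 42 11 35
f 39 35 3
f 42 35 39
f 11 37 36
f 37 8 24
f 36 24 7
f 37 24 36
f 8 23 28
f 23 2 25
f 28 25 9
f 23 25 28
f 4 30 16
f 30 10 31
f 16 31 5
f 30 31 16
f 4 16 14
f 16 5 15
f 14 15 3
f 16 15 14
f 4 14 21
f 14 3 20
f 21 20 7
f 14 20 21
f 4 21 26
f 21 7 27
f 26 27 9
f 21 27 26
f 4 26 30
f 26 9 33
f 30 33 10
f 26 33 30
f 5 31 19
f 31 10 32
f 19 32 6
f 31 32 19
f 3 15 39
f 15 5 40
f 39 40 12
f 15 40 39
f 7 20 36
f 20 3 35
f 36 35 11
f 20 35 36
f 9 27 28
f 27 7 24
f 28 24 8
f 27 24 28
f 10 33 29
f 33 9 25
f 29 25 2
f 33 25 29
f 44 43 47
f 44 47 45
f 45 47 48
f 45 48 46
f 47 43 49
f 47 49 48
f 48 49 50
f 48 50 46
f 49 43 51
f 49 51 50
f 50 51 52
f 50 52 46
f 51 43 53
f 51 53 52
f 52 53 54
f 52 54 46
f 53 43 55
f 53 55 54
f 54 55 56
f 54 56 46
f 55 43 57
f 55 57 56
f 56 57 58
f 56 58 46
f 57 43 59
f 57 59 58
f 58 59 60
f 58 60 46
f 59 43 61
f 59 61 60
f 60 61 62
f 60 62 46
f 61 43 63
f 61 63 62
f 62 63 64
f 62 64 46
f 63 43 65
f 63 65 64
f 64 65 66
f 64 66 46
f 65 43 67
f 65 67 66
f 66 67 68
f 66 68 46
f 67 43 44
f 67 44 68
f 68 44 45
f 68 45 46
f 70 69 72
f 70 72 71
f 72 69 73
f 72 73 71
f 73 69 74
f 73 74 71
f 74 69 75
f 74 75 71
f 75 69 76
f 75 76 71
f 76 69 77
f 76 77 71
f 77 69 78
f 77 78 71
f 78 69 79
f 78 79 71
f 79 69 70
f 79 70 71
f 81 83 80
f 84 81 80
f 80 83 82
f 82 84 80
f 81 87 83
f 85 81 84
f 85 87 81
f 83 87 82
f 86 84 82
f 82 87 86
f 86 85 84
f 87 85 86
f 89 88 91
f 89 91 90
f 91 88 92
f 91 92 90
f 92 88 93
f 92 93 90
f 93 88 94
f 93 94 90
f 94 88 95
f 94 95 90
f 95 88 96
f 95 96 90
f 96 88 97
f 96 97 90
f 97 88 98
f 97 98 90
f 98 88 99
f 98 99 90
f 99 88 100
f 99 100 90
f 100 88 101
f 100 101 90
f 101 88 89
f 101 89 90



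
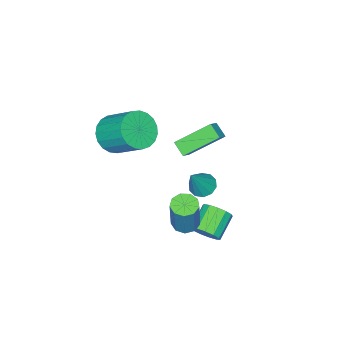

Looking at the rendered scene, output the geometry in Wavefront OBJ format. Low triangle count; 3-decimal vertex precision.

v 1.055 3.212 -0.89
v 1.53 3.586 -1.098
v 2.06 3.983 0.821
v 1.585 3.608 1.03
v 1.166 3.822 -1.046
v 1.695 4.219 0.873
v 0.749 3.773 -0.921
v 1.279 4.169 0.998
v 0.476 3.461 -0.781
v 1.006 3.857 1.138
v 0.473 3.032 -0.692
v 1.003 3.429 1.227
v 0.743 2.688 -0.695
v 1.273 3.084 1.224
v 1.159 2.588 -0.789
v 1.689 2.985 1.13
v 1.526 2.781 -0.931
v 2.056 3.177 0.989
v 1.673 3.175 -1.052
v 2.203 3.571 0.867
v -3.468 1.672 1.005
v -3.621 1.015 1.471
v -2.788 1.891 1.536
v -2.941 1.234 2.002
v -2.239 0.586 -0.122
v -2.392 -0.071 0.344
v -1.559 0.805 0.409
v -1.712 0.148 0.875
v -0.172 3.311 -2.664
v 0.146 3.576 -2.063
v -0.99 3.333 -1.355
v -1.308 3.069 -1.956
v -0.037 3.895 -2.247
v -1.173 3.652 -1.539
v -0.263 4.029 -2.563
v -1.399 3.786 -1.856
v -0.46 3.935 -2.912
v -1.596 3.692 -2.204
v -0.566 3.643 -3.182
v -1.701 3.4 -2.474
v -0.547 3.246 -3.287
v -1.682 3.003 -2.579
v -0.408 2.869 -3.195
v -1.544 2.626 -2.487
v -0.195 2.634 -2.934
v -1.331 2.391 -2.226
v 0.025 2.613 -2.587
v -1.11 2.37 -1.879
v 0.183 2.814 -2.265
v -0.953 2.571 -1.557
v 0.228 3.173 -2.069
v -0.908 2.93 -1.361
v 0.607 -1.335 2.207
v 1.175 -1.84 2.872
v 1.121 -0.389 4.018
v 0.553 0.115 3.353
v 1.466 -1.645 2.639
v 1.412 -0.194 3.786
v 1.607 -1.397 2.332
v 1.553 0.054 3.478
v 1.576 -1.138 2.002
v 1.522 0.313 3.149
v 1.377 -0.913 1.709
v 1.323 0.538 2.855
v 1.045 -0.761 1.501
v 0.991 0.69 2.647
v 0.638 -0.709 1.415
v 0.584 0.742 2.562
v 0.225 -0.765 1.466
v 0.171 0.686 2.613
v -0.122 -0.919 1.646
v -0.176 0.532 2.792
v -0.343 -1.146 1.922
v -0.397 0.305 3.068
v -0.4 -1.405 2.247
v -0.454 0.046 3.394
v -0.282 -1.652 2.566
v -0.336 -0.201 3.712
v -0.011 -1.845 2.822
v -0.065 -0.394 3.969
v 0.367 -1.949 2.972
v 0.313 -0.498 4.119
v 0.787 -1.948 2.99
v 0.733 -0.497 4.136
v 0.29 3.515 1.382
v 0.751 3.164 1.111
v 1.19 3.605 2.798
v 0.828 3.545 1.038
v 0.699 3.915 1.096
v 0.414 4.131 1.264
v 0.081 4.113 1.477
v -0.172 3.866 1.654
v -0.249 3.485 1.727
v -0.12 3.115 1.669
v 0.165 2.899 1.501
v 0.498 2.917 1.288
f 2 1 5
f 2 5 3
f 3 5 6
f 3 6 4
f 5 1 7
f 5 7 6
f 6 7 8
f 6 8 4
f 7 1 9
f 7 9 8
f 8 9 10
f 8 10 4
f 9 1 11
f 9 11 10
f 10 11 12
f 10 12 4
f 11 1 13
f 11 13 12
f 12 13 14
f 12 14 4
f 13 1 15
f 13 15 14
f 14 15 16
f 14 16 4
f 15 1 17
f 15 17 16
f 16 17 18
f 16 18 4
f 17 1 19
f 17 19 18
f 18 19 20
f 18 20 4
f 19 1 2
f 19 2 20
f 20 2 3
f 20 3 4
f 22 24 21
f 25 22 21
f 21 24 23
f 23 25 21
f 22 28 24
f 26 22 25
f 26 28 22
f 24 28 23
f 27 25 23
f 23 28 27
f 27 26 25
f 28 26 27
f 30 29 33
f 30 33 31
f 31 33 34
f 31 34 32
f 33 29 35
f 33 35 34
f 34 35 36
f 34 36 32
f 35 29 37
f 35 37 36
f 36 37 38
f 36 38 32
f 37 29 39
f 37 39 38
f 38 39 40
f 38 40 32
f 39 29 41
f 39 41 40
f 40 41 42
f 40 42 32
f 41 29 43
f 41 43 42
f 42 43 44
f 42 44 32
f 43 29 45
f 43 45 44
f 44 45 46
f 44 46 32
f 45 29 47
f 45 47 46
f 46 47 48
f 46 48 32
f 47 29 49
f 47 49 48
f 48 49 50
f 48 50 32
f 49 29 51
f 49 51 50
f 50 51 52
f 50 52 32
f 51 29 30
f 51 30 52
f 52 30 31
f 52 31 32
f 54 53 57
f 54 57 55
f 55 57 58
f 55 58 56
f 57 53 59
f 57 59 58
f 58 59 60
f 58 60 56
f 59 53 61
f 59 61 60
f 60 61 62
f 60 62 56
f 61 53 63
f 61 63 62
f 62 63 64
f 62 64 56
f 63 53 65
f 63 65 64
f 64 65 66
f 64 66 56
f 65 53 67
f 65 67 66
f 66 67 68
f 66 68 56
f 67 53 69
f 67 69 68
f 68 69 70
f 68 70 56
f 69 53 71
f 69 71 70
f 70 71 72
f 70 72 56
f 71 53 73
f 71 73 72
f 72 73 74
f 72 74 56
f 73 53 75
f 73 75 74
f 74 75 76
f 74 76 56
f 75 53 77
f 75 77 76
f 76 77 78
f 76 78 56
f 77 53 79
f 77 79 78
f 78 79 80
f 78 80 56
f 79 53 81
f 79 81 80
f 80 81 82
f 80 82 56
f 81 53 83
f 81 83 82
f 82 83 84
f 82 84 56
f 83 53 54
f 83 54 84
f 84 54 55
f 84 55 56
f 86 85 88
f 86 88 87
f 88 85 89
f 88 89 87
f 89 85 90
f 89 90 87
f 90 85 91
f 90 91 87
f 91 85 92
f 91 92 87
f 92 85 93
f 92 93 87
f 93 85 94
f 93 94 87
f 94 85 95
f 94 95 87
f 95 85 96
f 95 96 87
f 96 85 86
f 96 86 87



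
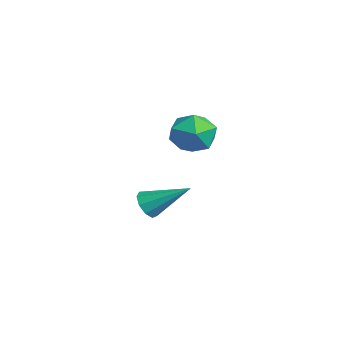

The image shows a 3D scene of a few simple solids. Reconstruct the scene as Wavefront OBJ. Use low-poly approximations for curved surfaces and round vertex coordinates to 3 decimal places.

v -2.412 1.377 2.136
v -1.739 1.016 2.067
v -2.841 0.444 2.833
v -2.168 0.083 2.764
v -2.217 0.728 3.176
v -1.951 1.305 2.745
v -2.629 0.155 2.155
v -2.363 0.732 1.724
v -1.872 0.261 2.079
v -1.618 0.615 2.71
v -2.962 0.845 2.19
v -2.708 1.199 2.821
v -4.09 -0.083 -1.041
v -3.717 -0.032 -1.4
v -3.47 1.023 -0.239
v -3.992 0.18 -1.479
v -4.312 0.269 -1.353
v -4.529 0.193 -1.082
v -4.541 -0.011 -0.791
v -4.341 -0.249 -0.617
v -4.025 -0.409 -0.642
v -3.739 -0.416 -0.853
v -3.617 -0.267 -1.153
f 1 12 6
f 1 6 2
f 1 2 8
f 1 8 11
f 1 11 12
f 2 6 10
f 6 12 5
f 12 11 3
f 11 8 7
f 8 2 9
f 4 10 5
f 4 5 3
f 4 3 7
f 4 7 9
f 4 9 10
f 5 10 6
f 3 5 12
f 7 3 11
f 9 7 8
f 10 9 2
f 14 13 16
f 14 16 15
f 16 13 17
f 16 17 15
f 17 13 18
f 17 18 15
f 18 13 19
f 18 19 15
f 19 13 20
f 19 20 15
f 20 13 21
f 20 21 15
f 21 13 22
f 21 22 15
f 22 13 23
f 22 23 15
f 23 13 14
f 23 14 15



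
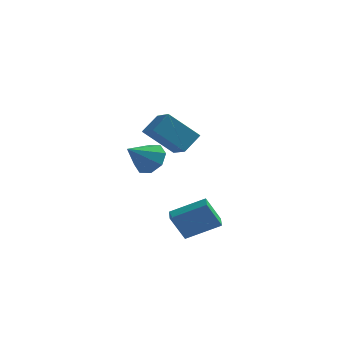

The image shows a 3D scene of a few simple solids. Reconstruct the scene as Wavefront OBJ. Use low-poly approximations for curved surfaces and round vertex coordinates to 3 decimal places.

v -0.151 0.451 -0.871
v 0.594 -0.273 -0.919
v -1.129 -0.631 0.251
v 0.708 0.242 -0.323
v 0.319 0.88 -0.048
v -0.346 1.266 -0.256
v -0.896 1.175 -0.823
v -1.01 0.659 -1.419
v -0.62 0.022 -1.694
v 0.044 -0.365 -1.487
v 0.58 -2.926 2.664
v 1.216 -2.097 3.454
v -0.169 -1.717 1.999
v 0.467 -0.888 2.789
v 2.133 -2.752 1.231
v 2.769 -1.923 2.021
v 1.384 -1.543 0.566
v 2.02 -0.714 1.356
v 2.121 -2.551 -4.954
v 1.385 -2.772 -3.46
v 1.956 -1.719 -4.912
v 1.22 -1.939 -3.418
v 3.92 -2.241 -4.022
v 3.184 -2.461 -2.528
v 3.755 -1.408 -3.98
v 3.019 -1.629 -2.486
f 2 1 4
f 2 4 3
f 4 1 5
f 4 5 3
f 5 1 6
f 5 6 3
f 6 1 7
f 6 7 3
f 7 1 8
f 7 8 3
f 8 1 9
f 8 9 3
f 9 1 10
f 9 10 3
f 10 1 2
f 10 2 3
f 12 14 11
f 15 12 11
f 11 14 13
f 13 15 11
f 12 18 14
f 16 12 15
f 16 18 12
f 14 18 13
f 17 15 13
f 13 18 17
f 17 16 15
f 18 16 17
f 20 22 19
f 23 20 19
f 19 22 21
f 21 23 19
f 20 26 22
f 24 20 23
f 24 26 20
f 22 26 21
f 25 23 21
f 21 26 25
f 25 24 23
f 26 24 25



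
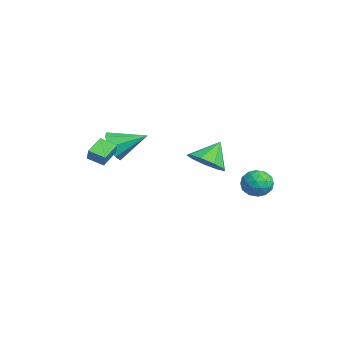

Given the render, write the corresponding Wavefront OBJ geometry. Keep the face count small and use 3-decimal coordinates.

v -3.374 -1.835 -2.725
v -2.968 -1.556 -3.549
v -2.946 -0.185 -1.955
v -3.682 -1.386 -3.515
v -4.216 -1.479 -3.019
v -4.257 -1.78 -2.35
v -3.78 -2.114 -1.901
v -3.066 -2.284 -1.934
v -2.533 -2.191 -2.431
v -2.492 -1.889 -3.099
v -3.008 -2.61 -2.482
v -2.534 -2.612 -1.788
v -2.511 -1.862 -2.82
v -2.037 -1.864 -2.126
v -2.263 -3.336 -2.994
v -1.789 -3.338 -2.3
v -1.766 -2.588 -3.332
v -1.292 -2.59 -2.638
v 3.115 3.915 -3.985
v 3.353 3.538 -3.259
v 1.987 4.402 -3.361
v 2.225 4.025 -2.635
v 2.667 4.689 -2.936
v 3.364 4.387 -3.321
v 1.976 3.553 -3.299
v 2.673 3.251 -3.684
v 2.649 3.314 -2.835
v 3.076 4.016 -2.611
v 2.264 3.924 -4.009
v 2.691 4.626 -3.785
v 3.333 3.683 -3.676
v 2.007 4.257 -2.944
v 2.267 4.646 -3.12
v 2.407 4.425 -2.694
v 3.34 4.183 -3.713
v 3.48 3.961 -3.287
v 3.076 4.637 -3.097
v 1.86 3.979 -3.333
v 2 3.757 -2.907
v 2.933 3.515 -3.926
v 3.073 3.294 -3.5
v 2.264 3.303 -3.523
v 3.059 3.331 -3.001
v 2.396 3.617 -2.634
v 2.25 3.339 -3.024
v 2.659 3.162 -3.251
v 3.31 3.743 -2.869
v 2.647 4.03 -2.503
v 2.907 4.419 -2.679
v 3.317 4.242 -2.906
v 2.897 3.612 -2.62
v 2.693 3.91 -4.117
v 2.03 4.197 -3.751
v 2.023 3.698 -3.714
v 2.433 3.521 -3.941
v 2.944 4.323 -3.986
v 2.281 4.609 -3.619
v 2.681 4.778 -3.369
v 3.09 4.601 -3.596
v 2.443 4.328 -4
v -2.402 2.671 -3.851
v -1.58 3.383 -4.01
v -2.918 3.529 -2.669
v -2.178 3.586 -4.419
v -2.882 3.361 -4.561
v -3.361 2.812 -4.372
v -3.391 2.197 -3.939
v -2.959 1.804 -3.465
v -2.266 1.816 -3.172
v -1.637 2.228 -3.197
v -1.366 2.847 -3.528
f 2 1 4
f 2 4 3
f 4 1 5
f 4 5 3
f 5 1 6
f 5 6 3
f 6 1 7
f 6 7 3
f 7 1 8
f 7 8 3
f 8 1 9
f 8 9 3
f 9 1 10
f 9 10 3
f 10 1 2
f 10 2 3
f 12 14 11
f 15 12 11
f 11 14 13
f 13 15 11
f 12 18 14
f 16 12 15
f 16 18 12
f 14 18 13
f 17 15 13
f 13 18 17
f 17 16 15
f 18 16 17
f 19 56 35
f 56 30 59
f 35 59 24
f 56 59 35
f 19 35 31
f 35 24 36
f 31 36 20
f 35 36 31
f 19 31 40
f 31 20 41
f 40 41 26
f 31 41 40
f 19 40 52
f 40 26 55
f 52 55 29
f 40 55 52
f 19 52 56
f 52 29 60
f 56 60 30
f 52 60 56
f 20 36 47
f 36 24 50
f 47 50 28
f 36 50 47
f 24 59 37
f 59 30 58
f 37 58 23
f 59 58 37
f 30 60 57
f 60 29 53
f 57 53 21
f 60 53 57
f 29 55 54
f 55 26 42
f 54 42 25
f 55 42 54
f 26 41 46
f 41 20 43
f 46 43 27
f 41 43 46
f 22 48 34
f 48 28 49
f 34 49 23
f 48 49 34
f 22 34 32
f 34 23 33
f 32 33 21
f 34 33 32
f 22 32 39
f 32 21 38
f 39 38 25
f 32 38 39
f 22 39 44
f 39 25 45
f 44 45 27
f 39 45 44
f 22 44 48
f 44 27 51
f 48 51 28
f 44 51 48
f 23 49 37
f 49 28 50
f 37 50 24
f 49 50 37
f 21 33 57
f 33 23 58
f 57 58 30
f 33 58 57
f 25 38 54
f 38 21 53
f 54 53 29
f 38 53 54
f 27 45 46
f 45 25 42
f 46 42 26
f 45 42 46
f 28 51 47
f 51 27 43
f 47 43 20
f 51 43 47
f 62 61 64
f 62 64 63
f 64 61 65
f 64 65 63
f 65 61 66
f 65 66 63
f 66 61 67
f 66 67 63
f 67 61 68
f 67 68 63
f 68 61 69
f 68 69 63
f 69 61 70
f 69 70 63
f 70 61 71
f 70 71 63
f 71 61 62
f 71 62 63



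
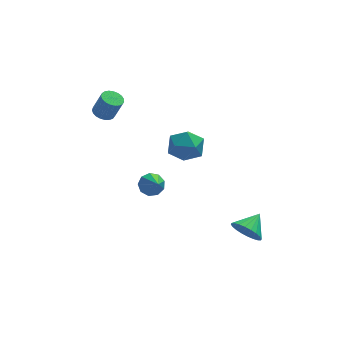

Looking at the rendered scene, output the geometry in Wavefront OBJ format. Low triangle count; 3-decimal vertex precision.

v -0.09 0.126 1.959
v 0.872 -0.138 1.919
v -0.392 -1.122 2.941
v 0.57 -1.386 2.901
v 0.301 -0.549 3.375
v 0.488 0.222 2.768
v -0.008 -1.482 2.092
v 0.179 -0.711 1.485
v 0.923 -1.132 2.001
v 1.114 -0.555 2.794
v -0.634 -0.705 2.066
v -0.443 -0.128 2.859
v -1.219 0.854 -1.601
v -0.965 0.456 -2.09
v -1.081 -0.554 -0.379
v -0.621 0.679 -1.871
v -0.556 0.984 -1.527
v -0.802 1.229 -1.217
v -1.243 1.298 -1.086
v -1.673 1.16 -1.197
v -1.891 0.879 -1.497
v -1.795 0.586 -1.845
v -1.429 0.419 -2.079
v -3.244 3.076 2.387
v -2.83 2.698 2.173
v -2.383 2.526 3.338
v -2.796 2.904 3.553
v -2.712 2.918 2.16
v -2.264 2.745 3.325
v -2.685 3.164 2.186
v -2.238 2.992 3.351
v -2.756 3.396 2.247
v -2.308 3.224 3.412
v -2.91 3.572 2.333
v -2.463 3.4 3.498
v -3.123 3.662 2.428
v -2.675 3.49 3.593
v -3.356 3.651 2.515
v -2.908 3.479 3.681
v -3.57 3.541 2.581
v -3.122 3.369 3.746
v -3.727 3.35 2.614
v -3.28 3.178 3.779
v -3.801 3.112 2.607
v -3.354 2.94 3.772
v -3.779 2.868 2.562
v -3.331 2.695 3.727
v -3.664 2.659 2.487
v -3.216 2.487 3.652
v -3.476 2.523 2.395
v -3.029 2.351 3.56
v -3.248 2.482 2.301
v -2.801 2.31 3.467
v -3.02 2.544 2.223
v -2.572 2.372 3.388
v 2.622 -3.735 -1.68
v 3.176 -3.845 -2.315
v 3.418 -2.965 -1.12
v 3.002 -3.585 -2.425
v 2.77 -3.348 -2.422
v 2.515 -3.17 -2.305
v 2.277 -3.078 -2.094
v 2.092 -3.086 -1.819
v 1.987 -3.193 -1.523
v 1.979 -3.382 -1.251
v 2.069 -3.625 -1.044
v 2.243 -3.885 -0.934
v 2.475 -4.122 -0.937
v 2.73 -4.3 -1.054
v 2.968 -4.392 -1.266
v 3.153 -4.384 -1.54
v 3.258 -4.277 -1.836
v 3.266 -4.088 -2.108
f 1 12 6
f 1 6 2
f 1 2 8
f 1 8 11
f 1 11 12
f 2 6 10
f 6 12 5
f 12 11 3
f 11 8 7
f 8 2 9
f 4 10 5
f 4 5 3
f 4 3 7
f 4 7 9
f 4 9 10
f 5 10 6
f 3 5 12
f 7 3 11
f 9 7 8
f 10 9 2
f 14 13 16
f 14 16 15
f 16 13 17
f 16 17 15
f 17 13 18
f 17 18 15
f 18 13 19
f 18 19 15
f 19 13 20
f 19 20 15
f 20 13 21
f 20 21 15
f 21 13 22
f 21 22 15
f 22 13 23
f 22 23 15
f 23 13 14
f 23 14 15
f 25 24 28
f 25 28 26
f 26 28 29
f 26 29 27
f 28 24 30
f 28 30 29
f 29 30 31
f 29 31 27
f 30 24 32
f 30 32 31
f 31 32 33
f 31 33 27
f 32 24 34
f 32 34 33
f 33 34 35
f 33 35 27
f 34 24 36
f 34 36 35
f 35 36 37
f 35 37 27
f 36 24 38
f 36 38 37
f 37 38 39
f 37 39 27
f 38 24 40
f 38 40 39
f 39 40 41
f 39 41 27
f 40 24 42
f 40 42 41
f 41 42 43
f 41 43 27
f 42 24 44
f 42 44 43
f 43 44 45
f 43 45 27
f 44 24 46
f 44 46 45
f 45 46 47
f 45 47 27
f 46 24 48
f 46 48 47
f 47 48 49
f 47 49 27
f 48 24 50
f 48 50 49
f 49 50 51
f 49 51 27
f 50 24 52
f 50 52 51
f 51 52 53
f 51 53 27
f 52 24 54
f 52 54 53
f 53 54 55
f 53 55 27
f 54 24 25
f 54 25 55
f 55 25 26
f 55 26 27
f 57 56 59
f 57 59 58
f 59 56 60
f 59 60 58
f 60 56 61
f 60 61 58
f 61 56 62
f 61 62 58
f 62 56 63
f 62 63 58
f 63 56 64
f 63 64 58
f 64 56 65
f 64 65 58
f 65 56 66
f 65 66 58
f 66 56 67
f 66 67 58
f 67 56 68
f 67 68 58
f 68 56 69
f 68 69 58
f 69 56 70
f 69 70 58
f 70 56 71
f 70 71 58
f 71 56 72
f 71 72 58
f 72 56 73
f 72 73 58
f 73 56 57
f 73 57 58



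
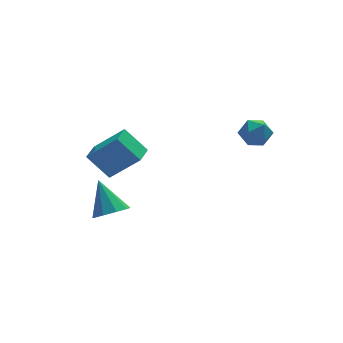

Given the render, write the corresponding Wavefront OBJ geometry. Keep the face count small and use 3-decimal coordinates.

v -3.183 -0.681 -3.371
v -2.351 -0.198 -3.647
v -3.437 0.661 -1.789
v -2.894 0.072 -3.963
v -3.572 -0.01 -4.002
v -4.068 -0.406 -3.747
v -4.149 -0.93 -3.315
v -3.778 -1.338 -2.91
v -3.129 -1.438 -2.72
v -2.504 -1.184 -2.836
v -2.197 -0.694 -3.201
v 2.793 -3.601 4.154
v 3.622 -3.46 3.851
v 2.518 -4.44 3.009
v 3.347 -4.299 2.706
v 3.217 -4.787 3.444
v 3.387 -4.268 4.152
v 2.753 -3.632 2.708
v 2.923 -3.113 3.416
v 3.597 -3.479 2.958
v 3.884 -4.193 3.413
v 2.256 -3.707 3.447
v 2.543 -4.421 3.902
v -4.075 0.456 0.254
v -2.698 -0.279 1.761
v -3.385 1.503 0.133
v -2.007 0.768 1.64
v -3.133 -0.308 -0.98
v -1.755 -1.043 0.527
v -2.442 0.739 -1.101
v -1.065 0.004 0.406
f 2 1 4
f 2 4 3
f 4 1 5
f 4 5 3
f 5 1 6
f 5 6 3
f 6 1 7
f 6 7 3
f 7 1 8
f 7 8 3
f 8 1 9
f 8 9 3
f 9 1 10
f 9 10 3
f 10 1 11
f 10 11 3
f 11 1 2
f 11 2 3
f 12 23 17
f 12 17 13
f 12 13 19
f 12 19 22
f 12 22 23
f 13 17 21
f 17 23 16
f 23 22 14
f 22 19 18
f 19 13 20
f 15 21 16
f 15 16 14
f 15 14 18
f 15 18 20
f 15 20 21
f 16 21 17
f 14 16 23
f 18 14 22
f 20 18 19
f 21 20 13
f 25 27 24
f 28 25 24
f 24 27 26
f 26 28 24
f 25 31 27
f 29 25 28
f 29 31 25
f 27 31 26
f 30 28 26
f 26 31 30
f 30 29 28
f 31 29 30



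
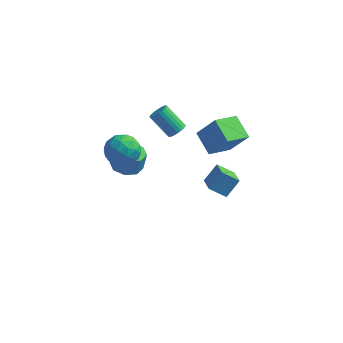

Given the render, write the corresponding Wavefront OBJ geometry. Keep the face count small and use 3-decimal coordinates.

v 2.336 -0.635 2.667
v 1.284 0.423 3.417
v 3.273 0.772 1.994
v 2.221 1.831 2.743
v 3.459 -0.631 4.237
v 2.407 0.428 4.986
v 4.396 0.777 3.563
v 3.344 1.835 4.313
v -0.067 0.984 2.716
v 0.252 1.525 2.883
v -1.034 1.898 4.13
v -1.353 1.356 3.964
v 0.099 1.612 2.7
v -1.187 1.985 3.947
v -0.079 1.603 2.519
v -1.365 1.976 3.767
v -0.255 1.499 2.368
v -1.541 1.872 3.616
v -0.402 1.318 2.271
v -1.688 1.691 3.518
v -0.499 1.085 2.241
v -1.785 1.458 3.489
v -0.529 0.837 2.284
v -1.815 1.21 3.531
v -0.49 0.611 2.392
v -1.776 0.984 3.64
v -0.386 0.442 2.55
v -1.672 0.815 3.797
v -0.233 0.355 2.733
v -1.519 0.728 3.98
v -0.055 0.364 2.913
v -1.341 0.737 4.161
v 0.121 0.468 3.064
v -1.165 0.841 4.312
v 0.268 0.649 3.162
v -1.018 1.022 4.409
v 0.365 0.882 3.191
v -0.921 1.255 4.439
v 0.395 1.13 3.149
v -0.891 1.503 4.396
v 0.356 1.356 3.04
v -0.93 1.729 4.288
v -3.18 0.639 -1.307
v -2.171 0.817 -1.487
v -1.972 0.978 -0.213
v -2.98 0.801 -0.033
v -2.605 1.483 -1.504
v -2.406 1.645 -0.23
v -3.376 1.656 -1.405
v -3.177 1.817 -0.131
v -4.032 1.233 -1.249
v -3.833 1.394 0.025
v -4.188 0.462 -1.127
v -3.989 0.623 0.147
v -3.754 -0.205 -1.11
v -3.555 -0.043 0.164
v -2.983 -0.377 -1.209
v -2.784 -0.216 0.065
v -2.327 0.046 -1.365
v -2.128 0.207 -0.091
v 2.745 2.269 -4.538
v 1.666 2.052 -3.756
v 2.109 3.465 -5.082
v 1.03 3.248 -4.3
v 3.35 3.072 -3.48
v 2.271 2.855 -2.698
v 2.714 4.268 -4.024
v 1.635 4.051 -3.242
v -2.799 -1.884 4.14
v -1.794 -1.914 3.548
v -2.766 -3.766 4.292
v -1.761 -3.796 3.7
v -1.791 -3.348 4.777
v -1.811 -2.185 4.684
v -2.749 -3.495 3.156
v -2.769 -2.332 3.063
v -1.763 -2.91 2.94
v -1.17 -2.819 3.942
v -3.39 -2.861 3.898
v -2.797 -2.77 4.9
v -2.299 -1.734 3.831
v -2.261 -3.946 4.009
v -2.278 -3.683 4.642
v -1.687 -3.701 4.294
v -2.309 -1.893 4.498
v -1.718 -1.911 4.15
v -1.717 -2.754 4.872
v -2.842 -3.769 3.69
v -2.251 -3.787 3.342
v -2.873 -1.979 3.546
v -2.282 -1.997 3.198
v -2.843 -2.926 2.968
v -1.69 -2.337 3.126
v -1.671 -3.443 3.215
v -2.252 -3.266 2.895
v -2.264 -2.582 2.84
v -1.342 -2.283 3.714
v -1.323 -3.39 3.803
v -1.34 -3.126 4.436
v -1.352 -2.443 4.382
v -1.324 -2.869 3.357
v -3.237 -2.29 4.037
v -3.218 -3.397 4.126
v -3.208 -3.237 3.458
v -3.22 -2.554 3.404
v -2.889 -2.237 4.625
v -2.87 -3.343 4.714
v -2.296 -3.098 5
v -2.308 -2.414 4.945
v -3.236 -2.811 4.483
f 2 4 1
f 5 2 1
f 1 4 3
f 3 5 1
f 2 8 4
f 6 2 5
f 6 8 2
f 4 8 3
f 7 5 3
f 3 8 7
f 7 6 5
f 8 6 7
f 10 9 13
f 10 13 11
f 11 13 14
f 11 14 12
f 13 9 15
f 13 15 14
f 14 15 16
f 14 16 12
f 15 9 17
f 15 17 16
f 16 17 18
f 16 18 12
f 17 9 19
f 17 19 18
f 18 19 20
f 18 20 12
f 19 9 21
f 19 21 20
f 20 21 22
f 20 22 12
f 21 9 23
f 21 23 22
f 22 23 24
f 22 24 12
f 23 9 25
f 23 25 24
f 24 25 26
f 24 26 12
f 25 9 27
f 25 27 26
f 26 27 28
f 26 28 12
f 27 9 29
f 27 29 28
f 28 29 30
f 28 30 12
f 29 9 31
f 29 31 30
f 30 31 32
f 30 32 12
f 31 9 33
f 31 33 32
f 32 33 34
f 32 34 12
f 33 9 35
f 33 35 34
f 34 35 36
f 34 36 12
f 35 9 37
f 35 37 36
f 36 37 38
f 36 38 12
f 37 9 39
f 37 39 38
f 38 39 40
f 38 40 12
f 39 9 41
f 39 41 40
f 40 41 42
f 40 42 12
f 41 9 10
f 41 10 42
f 42 10 11
f 42 11 12
f 44 43 47
f 44 47 45
f 45 47 48
f 45 48 46
f 47 43 49
f 47 49 48
f 48 49 50
f 48 50 46
f 49 43 51
f 49 51 50
f 50 51 52
f 50 52 46
f 51 43 53
f 51 53 52
f 52 53 54
f 52 54 46
f 53 43 55
f 53 55 54
f 54 55 56
f 54 56 46
f 55 43 57
f 55 57 56
f 56 57 58
f 56 58 46
f 57 43 59
f 57 59 58
f 58 59 60
f 58 60 46
f 59 43 44
f 59 44 60
f 60 44 45
f 60 45 46
f 62 64 61
f 65 62 61
f 61 64 63
f 63 65 61
f 62 68 64
f 66 62 65
f 66 68 62
f 64 68 63
f 67 65 63
f 63 68 67
f 67 66 65
f 68 66 67
f 69 106 85
f 106 80 109
f 85 109 74
f 106 109 85
f 69 85 81
f 85 74 86
f 81 86 70
f 85 86 81
f 69 81 90
f 81 70 91
f 90 91 76
f 81 91 90
f 69 90 102
f 90 76 105
f 102 105 79
f 90 105 102
f 69 102 106
f 102 79 110
f 106 110 80
f 102 110 106
f 70 86 97
f 86 74 100
f 97 100 78
f 86 100 97
f 74 109 87
f 109 80 108
f 87 108 73
f 109 108 87
f 80 110 107
f 110 79 103
f 107 103 71
f 110 103 107
f 79 105 104
f 105 76 92
f 104 92 75
f 105 92 104
f 76 91 96
f 91 70 93
f 96 93 77
f 91 93 96
f 72 98 84
f 98 78 99
f 84 99 73
f 98 99 84
f 72 84 82
f 84 73 83
f 82 83 71
f 84 83 82
f 72 82 89
f 82 71 88
f 89 88 75
f 82 88 89
f 72 89 94
f 89 75 95
f 94 95 77
f 89 95 94
f 72 94 98
f 94 77 101
f 98 101 78
f 94 101 98
f 73 99 87
f 99 78 100
f 87 100 74
f 99 100 87
f 71 83 107
f 83 73 108
f 107 108 80
f 83 108 107
f 75 88 104
f 88 71 103
f 104 103 79
f 88 103 104
f 77 95 96
f 95 75 92
f 96 92 76
f 95 92 96
f 78 101 97
f 101 77 93
f 97 93 70
f 101 93 97



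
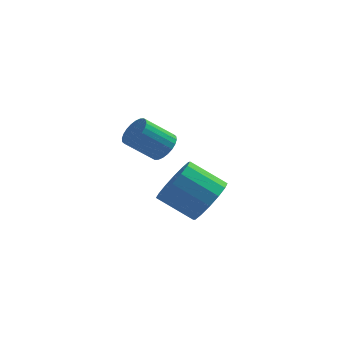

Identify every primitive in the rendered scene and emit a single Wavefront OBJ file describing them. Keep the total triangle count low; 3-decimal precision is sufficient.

v -2.313 0.041 1.435
v -1.913 -0.068 1.855
v -2.848 -0.291 2.685
v -3.247 -0.181 2.265
v -1.945 0.159 1.881
v -2.879 -0.064 2.711
v -2.032 0.368 1.839
v -2.967 0.145 2.669
v -2.162 0.527 1.735
v -3.097 0.304 2.565
v -2.315 0.612 1.585
v -3.25 0.389 2.416
v -2.468 0.61 1.413
v -3.402 0.387 2.243
v -2.597 0.522 1.244
v -3.531 0.299 2.074
v -2.682 0.361 1.104
v -3.617 0.138 1.934
v -2.712 0.151 1.015
v -3.647 -0.072 1.845
v -2.681 -0.076 0.989
v -3.615 -0.299 1.819
v -2.593 -0.285 1.031
v -3.528 -0.508 1.861
v -2.463 -0.444 1.135
v -3.398 -0.667 1.965
v -2.31 -0.529 1.284
v -3.245 -0.752 2.115
v -2.158 -0.527 1.457
v -3.092 -0.75 2.287
v -2.029 -0.439 1.626
v -2.963 -0.662 2.456
v -1.943 -0.278 1.766
v -2.878 -0.501 2.596
v -0.904 1.471 -1.937
v -0.447 2.169 -1.483
v -1.699 2.447 -0.649
v -2.156 1.749 -1.103
v -0.657 2.386 -1.871
v -1.909 2.664 -1.037
v -0.934 2.358 -2.277
v -2.186 2.635 -1.442
v -1.203 2.092 -2.592
v -2.454 2.369 -1.757
v -1.391 1.66 -2.731
v -2.643 1.937 -1.896
v -1.449 1.177 -2.657
v -2.701 1.454 -1.823
v -1.361 0.773 -2.391
v -2.613 1.051 -1.557
v -1.151 0.556 -2.003
v -2.403 0.834 -1.169
v -0.874 0.585 -1.598
v -2.126 0.862 -0.763
v -0.606 0.851 -1.283
v -1.857 1.128 -0.448
v -0.417 1.283 -1.144
v -1.669 1.56 -0.309
v -0.359 1.766 -1.217
v -1.611 2.043 -0.383
f 2 1 5
f 2 5 3
f 3 5 6
f 3 6 4
f 5 1 7
f 5 7 6
f 6 7 8
f 6 8 4
f 7 1 9
f 7 9 8
f 8 9 10
f 8 10 4
f 9 1 11
f 9 11 10
f 10 11 12
f 10 12 4
f 11 1 13
f 11 13 12
f 12 13 14
f 12 14 4
f 13 1 15
f 13 15 14
f 14 15 16
f 14 16 4
f 15 1 17
f 15 17 16
f 16 17 18
f 16 18 4
f 17 1 19
f 17 19 18
f 18 19 20
f 18 20 4
f 19 1 21
f 19 21 20
f 20 21 22
f 20 22 4
f 21 1 23
f 21 23 22
f 22 23 24
f 22 24 4
f 23 1 25
f 23 25 24
f 24 25 26
f 24 26 4
f 25 1 27
f 25 27 26
f 26 27 28
f 26 28 4
f 27 1 29
f 27 29 28
f 28 29 30
f 28 30 4
f 29 1 31
f 29 31 30
f 30 31 32
f 30 32 4
f 31 1 33
f 31 33 32
f 32 33 34
f 32 34 4
f 33 1 2
f 33 2 34
f 34 2 3
f 34 3 4
f 36 35 39
f 36 39 37
f 37 39 40
f 37 40 38
f 39 35 41
f 39 41 40
f 40 41 42
f 40 42 38
f 41 35 43
f 41 43 42
f 42 43 44
f 42 44 38
f 43 35 45
f 43 45 44
f 44 45 46
f 44 46 38
f 45 35 47
f 45 47 46
f 46 47 48
f 46 48 38
f 47 35 49
f 47 49 48
f 48 49 50
f 48 50 38
f 49 35 51
f 49 51 50
f 50 51 52
f 50 52 38
f 51 35 53
f 51 53 52
f 52 53 54
f 52 54 38
f 53 35 55
f 53 55 54
f 54 55 56
f 54 56 38
f 55 35 57
f 55 57 56
f 56 57 58
f 56 58 38
f 57 35 59
f 57 59 58
f 58 59 60
f 58 60 38
f 59 35 36
f 59 36 60
f 60 36 37
f 60 37 38



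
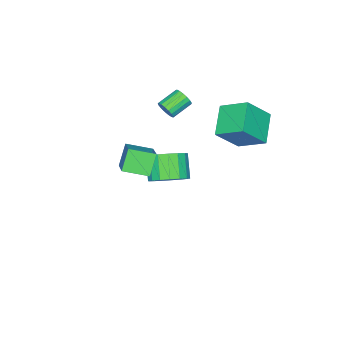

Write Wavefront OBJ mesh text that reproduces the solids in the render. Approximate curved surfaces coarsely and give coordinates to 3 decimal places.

v -3.197 3.788 -0.259
v -4.575 3.13 0.595
v -3.386 5.196 0.52
v -4.764 4.538 1.374
v -2.096 3.202 1.066
v -3.474 2.544 1.92
v -2.285 4.61 1.845
v -3.663 3.952 2.699
v -2.77 0.115 -4.31
v -2.189 0.591 -3.605
v -2.948 -0.079 -2.526
v -3.53 -0.555 -3.23
v -2.565 0.901 -3.677
v -3.324 0.232 -2.598
v -2.988 1.032 -3.894
v -3.747 0.362 -2.815
v -3.361 0.952 -4.206
v -4.121 0.282 -3.127
v -3.599 0.68 -4.542
v -4.359 0.011 -3.462
v -3.647 0.279 -4.825
v -4.407 -0.39 -3.745
v -3.494 -0.159 -4.989
v -4.254 -0.829 -3.91
v -3.176 -0.535 -4.998
v -3.935 -1.205 -3.919
v -2.764 -0.763 -4.849
v -3.523 -1.432 -3.77
v -2.354 -0.789 -4.577
v -3.113 -1.458 -3.498
v -2.039 -0.608 -4.244
v -2.799 -1.277 -3.164
v -1.892 -0.261 -3.925
v -2.651 -0.931 -2.846
v -1.946 0.171 -3.695
v -2.705 -0.498 -2.615
v 1.287 0.565 1.463
v 2.348 1.518 2.294
v 0.602 1.618 1.129
v 1.663 2.571 1.96
v 1.977 0.689 0.44
v 3.038 1.642 1.271
v 1.292 1.742 0.106
v 2.353 2.695 0.937
v -1.766 0.645 1.856
v -1.509 0.786 2.31
v -2.518 1.115 2.778
v -2.774 0.975 2.324
v -1.505 1.001 2.167
v -2.514 1.331 2.635
v -1.56 1.135 1.953
v -2.569 1.465 2.421
v -1.663 1.157 1.717
v -2.672 1.486 2.185
v -1.789 1.061 1.512
v -2.798 1.391 1.981
v -1.91 0.87 1.387
v -2.919 1.2 1.855
v -1.998 0.628 1.368
v -3.006 0.958 1.837
v -2.032 0.389 1.462
v -3.041 0.719 1.93
v -2.006 0.21 1.645
v -3.014 0.539 2.114
v -1.924 0.129 1.877
v -2.933 0.459 2.346
v -1.806 0.167 2.104
v -2.815 0.497 2.573
v -1.679 0.315 2.274
v -2.688 0.645 2.743
v -1.572 0.538 2.348
v -2.581 0.868 2.817
f 2 4 1
f 5 2 1
f 1 4 3
f 3 5 1
f 2 8 4
f 6 2 5
f 6 8 2
f 4 8 3
f 7 5 3
f 3 8 7
f 7 6 5
f 8 6 7
f 10 9 13
f 10 13 11
f 11 13 14
f 11 14 12
f 13 9 15
f 13 15 14
f 14 15 16
f 14 16 12
f 15 9 17
f 15 17 16
f 16 17 18
f 16 18 12
f 17 9 19
f 17 19 18
f 18 19 20
f 18 20 12
f 19 9 21
f 19 21 20
f 20 21 22
f 20 22 12
f 21 9 23
f 21 23 22
f 22 23 24
f 22 24 12
f 23 9 25
f 23 25 24
f 24 25 26
f 24 26 12
f 25 9 27
f 25 27 26
f 26 27 28
f 26 28 12
f 27 9 29
f 27 29 28
f 28 29 30
f 28 30 12
f 29 9 31
f 29 31 30
f 30 31 32
f 30 32 12
f 31 9 33
f 31 33 32
f 32 33 34
f 32 34 12
f 33 9 35
f 33 35 34
f 34 35 36
f 34 36 12
f 35 9 10
f 35 10 36
f 36 10 11
f 36 11 12
f 38 40 37
f 41 38 37
f 37 40 39
f 39 41 37
f 38 44 40
f 42 38 41
f 42 44 38
f 40 44 39
f 43 41 39
f 39 44 43
f 43 42 41
f 44 42 43
f 46 45 49
f 46 49 47
f 47 49 50
f 47 50 48
f 49 45 51
f 49 51 50
f 50 51 52
f 50 52 48
f 51 45 53
f 51 53 52
f 52 53 54
f 52 54 48
f 53 45 55
f 53 55 54
f 54 55 56
f 54 56 48
f 55 45 57
f 55 57 56
f 56 57 58
f 56 58 48
f 57 45 59
f 57 59 58
f 58 59 60
f 58 60 48
f 59 45 61
f 59 61 60
f 60 61 62
f 60 62 48
f 61 45 63
f 61 63 62
f 62 63 64
f 62 64 48
f 63 45 65
f 63 65 64
f 64 65 66
f 64 66 48
f 65 45 67
f 65 67 66
f 66 67 68
f 66 68 48
f 67 45 69
f 67 69 68
f 68 69 70
f 68 70 48
f 69 45 71
f 69 71 70
f 70 71 72
f 70 72 48
f 71 45 46
f 71 46 72
f 72 46 47
f 72 47 48

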